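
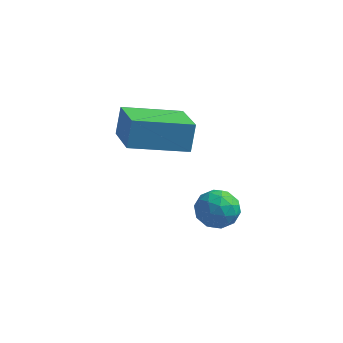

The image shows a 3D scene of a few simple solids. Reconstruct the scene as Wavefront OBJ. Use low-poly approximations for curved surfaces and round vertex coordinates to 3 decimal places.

v -2.96 -3.322 0.377
v -2.945 -2.933 1.309
v -3.832 -2.003 -0.159
v -3.817 -1.614 0.773
v -1.323 -2.406 -0.033
v -1.308 -2.017 0.899
v -2.195 -1.087 -0.569
v -2.18 -0.698 0.363
v -0.487 -1.101 -2.935
v -0.042 -1.655 -2.707
v -1.338 -1.905 -3.233
v -0.893 -2.459 -3.005
v -1.186 -1.988 -2.507
v -0.661 -1.49 -2.322
v -0.719 -2.07 -3.618
v -0.194 -1.572 -3.433
v -0.186 -2.254 -3.129
v -0.474 -2.203 -2.442
v -0.906 -1.357 -3.498
v -1.194 -1.306 -2.811
v -0.19 -1.307 -2.795
v -1.19 -2.253 -3.145
v -1.362 -1.975 -2.852
v -1.101 -2.301 -2.718
v -0.553 -1.21 -2.569
v -0.292 -1.536 -2.435
v -0.964 -1.732 -2.317
v -1.088 -2.024 -3.505
v -0.827 -2.35 -3.371
v -0.279 -1.259 -3.222
v -0.018 -1.585 -3.088
v -0.416 -1.828 -3.623
v -0.013 -1.985 -2.909
v -0.513 -2.458 -3.084
v -0.411 -2.229 -3.444
v -0.102 -1.937 -3.336
v -0.183 -1.956 -2.505
v -0.683 -2.428 -2.681
v -0.855 -2.151 -2.387
v -0.546 -1.859 -2.279
v -0.267 -2.308 -2.753
v -0.697 -1.132 -3.259
v -1.197 -1.604 -3.435
v -0.834 -1.701 -3.661
v -0.525 -1.409 -3.553
v -0.867 -1.102 -2.856
v -1.367 -1.575 -3.031
v -1.278 -1.623 -2.604
v -0.969 -1.331 -2.496
v -1.113 -1.252 -3.187
f 2 4 1
f 5 2 1
f 1 4 3
f 3 5 1
f 2 8 4
f 6 2 5
f 6 8 2
f 4 8 3
f 7 5 3
f 3 8 7
f 7 6 5
f 8 6 7
f 9 46 25
f 46 20 49
f 25 49 14
f 46 49 25
f 9 25 21
f 25 14 26
f 21 26 10
f 25 26 21
f 9 21 30
f 21 10 31
f 30 31 16
f 21 31 30
f 9 30 42
f 30 16 45
f 42 45 19
f 30 45 42
f 9 42 46
f 42 19 50
f 46 50 20
f 42 50 46
f 10 26 37
f 26 14 40
f 37 40 18
f 26 40 37
f 14 49 27
f 49 20 48
f 27 48 13
f 49 48 27
f 20 50 47
f 50 19 43
f 47 43 11
f 50 43 47
f 19 45 44
f 45 16 32
f 44 32 15
f 45 32 44
f 16 31 36
f 31 10 33
f 36 33 17
f 31 33 36
f 12 38 24
f 38 18 39
f 24 39 13
f 38 39 24
f 12 24 22
f 24 13 23
f 22 23 11
f 24 23 22
f 12 22 29
f 22 11 28
f 29 28 15
f 22 28 29
f 12 29 34
f 29 15 35
f 34 35 17
f 29 35 34
f 12 34 38
f 34 17 41
f 38 41 18
f 34 41 38
f 13 39 27
f 39 18 40
f 27 40 14
f 39 40 27
f 11 23 47
f 23 13 48
f 47 48 20
f 23 48 47
f 15 28 44
f 28 11 43
f 44 43 19
f 28 43 44
f 17 35 36
f 35 15 32
f 36 32 16
f 35 32 36
f 18 41 37
f 41 17 33
f 37 33 10
f 41 33 37



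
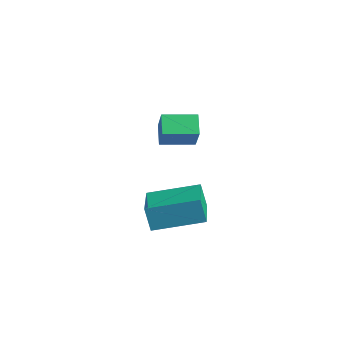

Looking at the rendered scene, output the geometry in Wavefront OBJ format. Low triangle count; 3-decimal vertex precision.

v 2.087 1.887 -3.658
v 1.822 1.791 -2.657
v 0.505 2.964 -3.975
v 0.239 2.868 -2.974
v 3.121 3.532 -3.226
v 2.855 3.436 -2.225
v 1.538 4.609 -3.543
v 1.273 4.513 -2.542
v 1.819 2.409 0.387
v 1.21 2.758 0.966
v 2.403 3.535 0.323
v 1.795 3.884 0.902
v 2.525 2.096 1.318
v 1.917 2.445 1.897
v 3.11 3.222 1.254
v 2.501 3.571 1.833
f 2 4 1
f 5 2 1
f 1 4 3
f 3 5 1
f 2 8 4
f 6 2 5
f 6 8 2
f 4 8 3
f 7 5 3
f 3 8 7
f 7 6 5
f 8 6 7
f 10 12 9
f 13 10 9
f 9 12 11
f 11 13 9
f 10 16 12
f 14 10 13
f 14 16 10
f 12 16 11
f 15 13 11
f 11 16 15
f 15 14 13
f 16 14 15



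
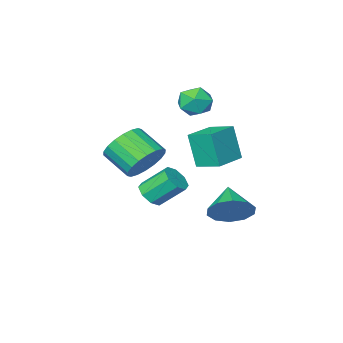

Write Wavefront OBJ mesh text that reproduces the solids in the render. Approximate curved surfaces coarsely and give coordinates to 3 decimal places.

v -0.231 -3.797 -3.258
v 0.308 -3.957 -2.717
v -0.59 -3.144 -1.582
v -1.129 -2.983 -2.122
v 0.415 -3.443 -3.001
v -0.483 -2.629 -1.865
v 0.143 -3.136 -3.435
v -0.754 -2.323 -2.3
v -0.347 -3.216 -3.765
v -1.245 -2.403 -2.63
v -0.77 -3.636 -3.798
v -1.668 -2.823 -2.663
v -0.877 -4.151 -3.515
v -1.775 -3.337 -2.379
v -0.606 -4.457 -3.08
v -1.503 -3.644 -1.945
v -0.115 -4.377 -2.75
v -1.013 -3.564 -1.615
v -1.349 0.094 0.364
v -1.244 -0.43 2.083
v -1.783 1.259 0.746
v -1.678 0.735 2.465
v 0.138 0.625 0.435
v 0.243 0.101 2.154
v -0.296 1.79 0.817
v -0.191 1.266 2.536
v -0.671 2.138 -1.86
v 0.093 2.235 -1.104
v -1.309 0.922 -1.06
v -0.422 2.621 -0.927
v -1.032 2.823 -1.107
v -1.505 2.763 -1.574
v -1.659 2.465 -2.151
v -1.436 2.042 -2.617
v -0.921 1.656 -2.793
v -0.31 1.454 -2.614
v 0.162 1.514 -2.146
v 0.316 1.812 -1.569
v 1.84 -0.666 0.57
v 2.734 -0.773 -0.044
v 3.155 -2.081 0.797
v 2.26 -1.974 1.41
v 2.886 -0.491 0.32
v 3.307 -1.798 1.16
v 2.831 -0.243 0.733
v 3.251 -1.55 1.574
v 2.579 -0.079 1.114
v 2.999 -1.386 1.955
v 2.181 -0.031 1.387
v 2.601 -1.338 2.228
v 1.715 -0.109 1.498
v 2.136 -1.417 2.339
v 1.274 -0.298 1.426
v 1.695 -1.605 2.266
v 0.945 -0.559 1.183
v 1.366 -1.867 2.024
v 0.793 -0.842 0.82
v 1.214 -2.149 1.66
v 0.849 -1.09 0.406
v 1.269 -2.397 1.247
v 1.101 -1.254 0.025
v 1.521 -2.561 0.866
v 1.499 -1.302 -0.248
v 1.919 -2.609 0.593
v 1.964 -1.223 -0.359
v 2.385 -2.531 0.482
v 2.405 -1.035 -0.286
v 2.826 -2.342 0.554
v -1.729 -1.958 2.214
v -1.081 -2.594 2.44
v -2.799 -2.826 2.84
v -2.151 -3.462 3.066
v -2.163 -2.632 3.498
v -1.501 -2.096 3.111
v -2.379 -3.324 2.169
v -1.717 -2.788 1.782
v -1.482 -3.438 2.412
v -1.349 -3.011 3.234
v -2.531 -2.409 2.046
v -2.398 -1.982 2.868
f 2 1 5
f 2 5 3
f 3 5 6
f 3 6 4
f 5 1 7
f 5 7 6
f 6 7 8
f 6 8 4
f 7 1 9
f 7 9 8
f 8 9 10
f 8 10 4
f 9 1 11
f 9 11 10
f 10 11 12
f 10 12 4
f 11 1 13
f 11 13 12
f 12 13 14
f 12 14 4
f 13 1 15
f 13 15 14
f 14 15 16
f 14 16 4
f 15 1 17
f 15 17 16
f 16 17 18
f 16 18 4
f 17 1 2
f 17 2 18
f 18 2 3
f 18 3 4
f 20 22 19
f 23 20 19
f 19 22 21
f 21 23 19
f 20 26 22
f 24 20 23
f 24 26 20
f 22 26 21
f 25 23 21
f 21 26 25
f 25 24 23
f 26 24 25
f 28 27 30
f 28 30 29
f 30 27 31
f 30 31 29
f 31 27 32
f 31 32 29
f 32 27 33
f 32 33 29
f 33 27 34
f 33 34 29
f 34 27 35
f 34 35 29
f 35 27 36
f 35 36 29
f 36 27 37
f 36 37 29
f 37 27 38
f 37 38 29
f 38 27 28
f 38 28 29
f 40 39 43
f 40 43 41
f 41 43 44
f 41 44 42
f 43 39 45
f 43 45 44
f 44 45 46
f 44 46 42
f 45 39 47
f 45 47 46
f 46 47 48
f 46 48 42
f 47 39 49
f 47 49 48
f 48 49 50
f 48 50 42
f 49 39 51
f 49 51 50
f 50 51 52
f 50 52 42
f 51 39 53
f 51 53 52
f 52 53 54
f 52 54 42
f 53 39 55
f 53 55 54
f 54 55 56
f 54 56 42
f 55 39 57
f 55 57 56
f 56 57 58
f 56 58 42
f 57 39 59
f 57 59 58
f 58 59 60
f 58 60 42
f 59 39 61
f 59 61 60
f 60 61 62
f 60 62 42
f 61 39 63
f 61 63 62
f 62 63 64
f 62 64 42
f 63 39 65
f 63 65 64
f 64 65 66
f 64 66 42
f 65 39 67
f 65 67 66
f 66 67 68
f 66 68 42
f 67 39 40
f 67 40 68
f 68 40 41
f 68 41 42
f 69 80 74
f 69 74 70
f 69 70 76
f 69 76 79
f 69 79 80
f 70 74 78
f 74 80 73
f 80 79 71
f 79 76 75
f 76 70 77
f 72 78 73
f 72 73 71
f 72 71 75
f 72 75 77
f 72 77 78
f 73 78 74
f 71 73 80
f 75 71 79
f 77 75 76
f 78 77 70



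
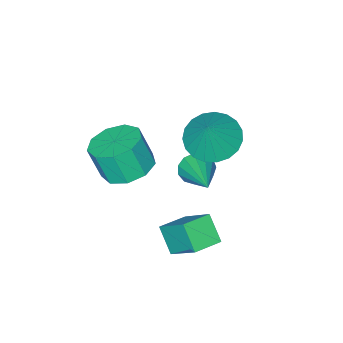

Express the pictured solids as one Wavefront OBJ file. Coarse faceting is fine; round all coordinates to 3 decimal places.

v 1.715 -0.893 0.879
v 2.579 -1.396 0.558
v 2.809 -1.87 1.919
v 1.945 -1.367 2.241
v 2.745 -0.727 0.763
v 2.975 -1.202 2.124
v 2.429 -0.137 1.022
v 2.66 -0.611 2.383
v 1.779 0.1 1.214
v 2.01 -0.374 2.576
v 1.099 -0.127 1.25
v 1.329 -0.602 2.612
v 0.707 -0.713 1.112
v 0.937 -1.188 2.474
v 0.786 -1.383 0.865
v 1.017 -1.857 2.227
v 1.3 -1.823 0.625
v 1.531 -2.298 1.986
v 2.008 -1.828 0.504
v 2.238 -2.303 1.865
v -0.316 1.317 2.941
v 0.646 1.336 2.452
v 0.376 1.703 4.319
v 0.508 1.76 2.402
v 0.228 2.108 2.446
v -0.147 2.32 2.576
v -0.551 2.358 2.768
v -0.914 2.216 2.99
v -1.174 1.919 3.204
v -1.286 1.517 3.372
v -1.23 1.082 3.466
v -1.016 0.687 3.469
v -0.682 0.401 3.38
v -0.284 0.274 3.216
v 0.109 0.327 3.004
v 0.428 0.551 2.781
v 0.618 0.908 2.586
v -0.517 0.314 0.088
v 0.023 0.225 -0.379
v 0.457 1.906 0.912
v -0.241 0.478 -0.556
v -0.592 0.679 -0.528
v -0.92 0.764 -0.304
v -1.12 0.706 0.044
v -1.128 0.524 0.406
v -0.943 0.275 0.668
v -0.623 0.039 0.745
v -0.269 -0.11 0.614
v 0.006 -0.124 0.316
v 0.115 0.001 -0.054
v 1.464 2.407 -1.357
v 1.264 1.593 -0.513
v 1.472 3.644 -0.162
v 1.272 2.83 0.683
v 2.588 2.27 -1.223
v 2.388 1.456 -0.378
v 2.596 3.507 -0.027
v 2.396 2.693 0.817
f 2 1 5
f 2 5 3
f 3 5 6
f 3 6 4
f 5 1 7
f 5 7 6
f 6 7 8
f 6 8 4
f 7 1 9
f 7 9 8
f 8 9 10
f 8 10 4
f 9 1 11
f 9 11 10
f 10 11 12
f 10 12 4
f 11 1 13
f 11 13 12
f 12 13 14
f 12 14 4
f 13 1 15
f 13 15 14
f 14 15 16
f 14 16 4
f 15 1 17
f 15 17 16
f 16 17 18
f 16 18 4
f 17 1 19
f 17 19 18
f 18 19 20
f 18 20 4
f 19 1 2
f 19 2 20
f 20 2 3
f 20 3 4
f 22 21 24
f 22 24 23
f 24 21 25
f 24 25 23
f 25 21 26
f 25 26 23
f 26 21 27
f 26 27 23
f 27 21 28
f 27 28 23
f 28 21 29
f 28 29 23
f 29 21 30
f 29 30 23
f 30 21 31
f 30 31 23
f 31 21 32
f 31 32 23
f 32 21 33
f 32 33 23
f 33 21 34
f 33 34 23
f 34 21 35
f 34 35 23
f 35 21 36
f 35 36 23
f 36 21 37
f 36 37 23
f 37 21 22
f 37 22 23
f 39 38 41
f 39 41 40
f 41 38 42
f 41 42 40
f 42 38 43
f 42 43 40
f 43 38 44
f 43 44 40
f 44 38 45
f 44 45 40
f 45 38 46
f 45 46 40
f 46 38 47
f 46 47 40
f 47 38 48
f 47 48 40
f 48 38 49
f 48 49 40
f 49 38 50
f 49 50 40
f 50 38 39
f 50 39 40
f 52 54 51
f 55 52 51
f 51 54 53
f 53 55 51
f 52 58 54
f 56 52 55
f 56 58 52
f 54 58 53
f 57 55 53
f 53 58 57
f 57 56 55
f 58 56 57



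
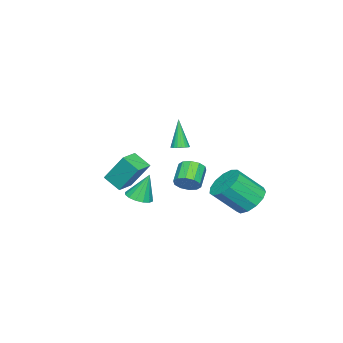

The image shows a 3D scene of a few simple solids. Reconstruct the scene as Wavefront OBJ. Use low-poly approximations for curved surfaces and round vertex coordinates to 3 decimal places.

v 2.783 -2.403 -4.147
v 3.512 -2.596 -3.948
v 2.477 -1.937 -2.573
v 3.533 -2.208 -4.059
v 3.353 -1.872 -4.193
v 3.02 -1.679 -4.315
v 2.624 -1.68 -4.392
v 2.27 -1.875 -4.403
v 2.054 -2.211 -4.346
v 2.033 -2.598 -4.235
v 2.213 -2.934 -4.101
v 2.546 -3.127 -3.979
v 2.943 -3.126 -3.902
v 3.296 -2.932 -3.891
v 0.195 2.76 -4.381
v 1.172 3.057 -4.703
v 1.981 1.917 -3.301
v 1.005 1.62 -2.979
v 1.003 3.455 -4.283
v 1.813 2.314 -2.881
v 0.579 3.632 -3.893
v 1.388 2.492 -2.491
v 0.032 3.532 -3.659
v 0.842 2.392 -2.257
v -0.462 3.188 -3.653
v 0.347 2.048 -2.251
v -0.748 2.707 -3.879
v 0.061 1.567 -2.477
v -0.734 2.244 -4.264
v 0.075 1.103 -2.862
v -0.426 1.944 -4.686
v 0.384 0.804 -3.284
v 0.081 1.903 -5.012
v 0.89 0.763 -3.61
v 0.623 2.135 -5.137
v 1.432 0.995 -3.735
v 1.03 2.565 -5.022
v 1.839 1.425 -3.62
v 1.922 -0.452 -0.497
v 2.312 -0.188 -0.329
v 1.418 -0.808 1.237
v 2.164 -0.042 -0.342
v 1.974 0.032 -0.382
v 1.775 0.023 -0.442
v 1.601 -0.068 -0.511
v 1.483 -0.226 -0.578
v 1.441 -0.422 -0.63
v 1.482 -0.624 -0.66
v 1.599 -0.796 -0.661
v 1.772 -0.908 -0.634
v 1.97 -0.942 -0.583
v 2.161 -0.89 -0.518
v 2.31 -0.763 -0.448
v 2.392 -0.582 -0.387
v 2.393 -0.379 -0.345
v 4.253 1.116 -1.84
v 4.663 0.783 -1.351
v 3.618 0.551 -0.631
v 3.207 0.884 -1.12
v 4.642 1.214 -1.242
v 3.597 0.982 -0.523
v 4.473 1.607 -1.362
v 3.428 1.375 -0.642
v 4.219 1.813 -1.664
v 3.174 1.581 -0.944
v 3.978 1.753 -2.033
v 2.933 1.521 -1.313
v 3.842 1.449 -2.329
v 2.797 1.217 -1.609
v 3.863 1.018 -2.437
v 2.818 0.786 -1.718
v 4.032 0.625 -2.318
v 2.987 0.393 -1.598
v 4.286 0.419 -2.016
v 3.241 0.187 -1.296
v 4.527 0.479 -1.647
v 3.482 0.247 -0.927
v 0.869 -3.899 -4.43
v 0.731 -4.892 -3.771
v 0.807 -2.777 -2.751
v 0.67 -3.771 -2.092
v 2.01 -3.989 -4.328
v 1.873 -4.983 -3.669
v 1.949 -2.868 -2.649
v 1.811 -3.861 -1.99
f 2 1 4
f 2 4 3
f 4 1 5
f 4 5 3
f 5 1 6
f 5 6 3
f 6 1 7
f 6 7 3
f 7 1 8
f 7 8 3
f 8 1 9
f 8 9 3
f 9 1 10
f 9 10 3
f 10 1 11
f 10 11 3
f 11 1 12
f 11 12 3
f 12 1 13
f 12 13 3
f 13 1 14
f 13 14 3
f 14 1 2
f 14 2 3
f 16 15 19
f 16 19 17
f 17 19 20
f 17 20 18
f 19 15 21
f 19 21 20
f 20 21 22
f 20 22 18
f 21 15 23
f 21 23 22
f 22 23 24
f 22 24 18
f 23 15 25
f 23 25 24
f 24 25 26
f 24 26 18
f 25 15 27
f 25 27 26
f 26 27 28
f 26 28 18
f 27 15 29
f 27 29 28
f 28 29 30
f 28 30 18
f 29 15 31
f 29 31 30
f 30 31 32
f 30 32 18
f 31 15 33
f 31 33 32
f 32 33 34
f 32 34 18
f 33 15 35
f 33 35 34
f 34 35 36
f 34 36 18
f 35 15 37
f 35 37 36
f 36 37 38
f 36 38 18
f 37 15 16
f 37 16 38
f 38 16 17
f 38 17 18
f 40 39 42
f 40 42 41
f 42 39 43
f 42 43 41
f 43 39 44
f 43 44 41
f 44 39 45
f 44 45 41
f 45 39 46
f 45 46 41
f 46 39 47
f 46 47 41
f 47 39 48
f 47 48 41
f 48 39 49
f 48 49 41
f 49 39 50
f 49 50 41
f 50 39 51
f 50 51 41
f 51 39 52
f 51 52 41
f 52 39 53
f 52 53 41
f 53 39 54
f 53 54 41
f 54 39 55
f 54 55 41
f 55 39 40
f 55 40 41
f 57 56 60
f 57 60 58
f 58 60 61
f 58 61 59
f 60 56 62
f 60 62 61
f 61 62 63
f 61 63 59
f 62 56 64
f 62 64 63
f 63 64 65
f 63 65 59
f 64 56 66
f 64 66 65
f 65 66 67
f 65 67 59
f 66 56 68
f 66 68 67
f 67 68 69
f 67 69 59
f 68 56 70
f 68 70 69
f 69 70 71
f 69 71 59
f 70 56 72
f 70 72 71
f 71 72 73
f 71 73 59
f 72 56 74
f 72 74 73
f 73 74 75
f 73 75 59
f 74 56 76
f 74 76 75
f 75 76 77
f 75 77 59
f 76 56 57
f 76 57 77
f 77 57 58
f 77 58 59
f 79 81 78
f 82 79 78
f 78 81 80
f 80 82 78
f 79 85 81
f 83 79 82
f 83 85 79
f 81 85 80
f 84 82 80
f 80 85 84
f 84 83 82
f 85 83 84



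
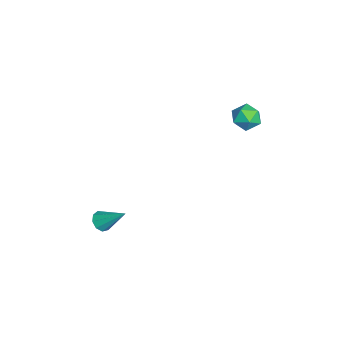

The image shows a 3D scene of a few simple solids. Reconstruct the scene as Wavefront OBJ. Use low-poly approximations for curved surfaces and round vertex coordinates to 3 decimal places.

v -0.443 -4.328 -3.978
v 0.133 -4.584 -3.99
v 0.123 -3.112 -2.822
v 0.1 -4.28 -4.294
v -0.186 -3.998 -4.45
v -0.593 -3.871 -4.385
v -0.929 -3.957 -4.13
v -1.038 -4.217 -3.804
v -0.868 -4.528 -3.559
v -0.499 -4.746 -3.51
v -0.104 -4.768 -3.681
v -2.087 3.375 3.321
v -1.429 2.958 2.976
v -2.951 2.702 2.484
v -2.293 2.285 2.139
v -2.526 2.124 2.943
v -1.992 2.54 3.46
v -2.388 3.12 2
v -1.854 3.536 2.517
v -1.615 2.8 2.16
v -1.7 2.185 2.743
v -2.68 3.475 2.717
v -2.765 2.86 3.3
f 2 1 4
f 2 4 3
f 4 1 5
f 4 5 3
f 5 1 6
f 5 6 3
f 6 1 7
f 6 7 3
f 7 1 8
f 7 8 3
f 8 1 9
f 8 9 3
f 9 1 10
f 9 10 3
f 10 1 11
f 10 11 3
f 11 1 2
f 11 2 3
f 12 23 17
f 12 17 13
f 12 13 19
f 12 19 22
f 12 22 23
f 13 17 21
f 17 23 16
f 23 22 14
f 22 19 18
f 19 13 20
f 15 21 16
f 15 16 14
f 15 14 18
f 15 18 20
f 15 20 21
f 16 21 17
f 14 16 23
f 18 14 22
f 20 18 19
f 21 20 13



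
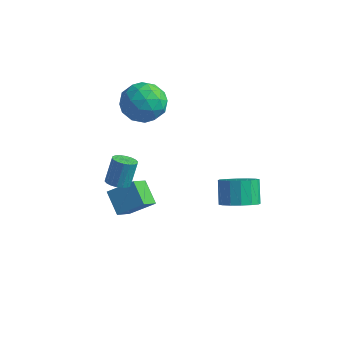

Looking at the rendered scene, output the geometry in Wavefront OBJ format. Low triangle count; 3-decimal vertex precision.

v -0.874 -1.216 -4.407
v -0.832 -2.257 -3.647
v -1.856 -0.661 -3.595
v -1.814 -1.702 -2.834
v 0.194 -0.558 -3.566
v 0.236 -1.599 -2.805
v -0.788 -0.003 -2.753
v -0.746 -1.044 -1.993
v 3.943 0.854 -2.748
v 4.405 0.259 -2.136
v 3.899 0.951 -1.081
v 3.437 1.546 -1.692
v 4.729 0.632 -2.225
v 4.223 1.324 -1.169
v 4.843 1.064 -2.454
v 4.337 1.756 -1.398
v 4.716 1.44 -2.761
v 4.21 2.132 -1.706
v 4.382 1.659 -3.065
v 3.876 2.351 -2.01
v 3.93 1.662 -3.284
v 3.424 2.354 -2.228
v 3.481 1.449 -3.359
v 2.975 2.141 -2.304
v 3.157 1.076 -3.271
v 2.651 1.768 -2.215
v 3.043 0.644 -3.042
v 2.537 1.336 -1.986
v 3.17 0.268 -2.734
v 2.664 0.96 -1.679
v 3.504 0.049 -2.43
v 2.998 0.741 -1.375
v 3.956 0.046 -2.212
v 3.45 0.738 -1.156
v -0.699 -2.343 -1.106
v -0.235 -1.971 -1.283
v -0.218 -1.386 -0.011
v -0.681 -1.757 0.166
v -0.46 -1.824 -1.348
v -0.443 -1.239 -0.076
v -0.732 -1.78 -1.364
v -0.714 -1.195 -0.093
v -0.997 -1.847 -1.33
v -0.98 -1.262 -0.058
v -1.203 -2.013 -1.251
v -1.186 -1.428 0.021
v -1.309 -2.243 -1.143
v -1.292 -1.658 0.129
v -1.295 -2.494 -1.028
v -1.278 -1.909 0.244
v -1.162 -2.714 -0.929
v -1.145 -2.129 0.343
v -0.937 -2.861 -0.864
v -0.92 -2.276 0.408
v -0.666 -2.905 -0.847
v -0.648 -2.32 0.424
v -0.4 -2.838 -0.882
v -0.383 -2.253 0.39
v -0.194 -2.672 -0.961
v -0.177 -2.087 0.311
v -0.088 -2.442 -1.069
v -0.071 -1.857 0.203
v -0.102 -2.191 -1.184
v -0.085 -1.606 0.088
v -0.819 1.332 1.416
v -0.253 0.734 2.301
v -2.547 0.826 2.179
v -1.981 0.228 3.064
v -1.93 1.435 3.022
v -0.862 1.748 2.55
v -1.938 -0.188 1.93
v -0.87 0.125 1.458
v -0.944 -0.206 2.618
v -0.939 0.797 3.294
v -1.861 0.763 1.186
v -1.856 1.766 1.862
v -0.384 1.078 1.791
v -2.416 0.482 2.689
v -2.386 1.192 2.664
v -2.053 0.84 3.184
v -0.742 1.674 1.938
v -0.409 1.322 2.458
v -1.396 1.734 2.882
v -2.391 0.238 2.022
v -2.058 -0.114 2.542
v -0.747 0.72 1.296
v -0.414 0.368 1.816
v -1.404 -0.174 1.598
v -0.458 0.174 2.498
v -1.474 -0.124 2.947
v -1.448 -0.368 2.28
v -0.82 -0.184 2.002
v -0.455 0.763 2.895
v -1.471 0.465 3.344
v -1.441 1.175 3.319
v -0.813 1.359 3.042
v -0.861 0.211 3.082
v -1.329 1.095 1.136
v -2.345 0.797 1.585
v -1.987 0.201 1.438
v -1.359 0.385 1.161
v -1.326 1.684 1.533
v -2.342 1.386 1.982
v -1.98 1.744 2.478
v -1.352 1.928 2.2
v -1.939 1.349 1.398
f 2 4 1
f 5 2 1
f 1 4 3
f 3 5 1
f 2 8 4
f 6 2 5
f 6 8 2
f 4 8 3
f 7 5 3
f 3 8 7
f 7 6 5
f 8 6 7
f 10 9 13
f 10 13 11
f 11 13 14
f 11 14 12
f 13 9 15
f 13 15 14
f 14 15 16
f 14 16 12
f 15 9 17
f 15 17 16
f 16 17 18
f 16 18 12
f 17 9 19
f 17 19 18
f 18 19 20
f 18 20 12
f 19 9 21
f 19 21 20
f 20 21 22
f 20 22 12
f 21 9 23
f 21 23 22
f 22 23 24
f 22 24 12
f 23 9 25
f 23 25 24
f 24 25 26
f 24 26 12
f 25 9 27
f 25 27 26
f 26 27 28
f 26 28 12
f 27 9 29
f 27 29 28
f 28 29 30
f 28 30 12
f 29 9 31
f 29 31 30
f 30 31 32
f 30 32 12
f 31 9 33
f 31 33 32
f 32 33 34
f 32 34 12
f 33 9 10
f 33 10 34
f 34 10 11
f 34 11 12
f 36 35 39
f 36 39 37
f 37 39 40
f 37 40 38
f 39 35 41
f 39 41 40
f 40 41 42
f 40 42 38
f 41 35 43
f 41 43 42
f 42 43 44
f 42 44 38
f 43 35 45
f 43 45 44
f 44 45 46
f 44 46 38
f 45 35 47
f 45 47 46
f 46 47 48
f 46 48 38
f 47 35 49
f 47 49 48
f 48 49 50
f 48 50 38
f 49 35 51
f 49 51 50
f 50 51 52
f 50 52 38
f 51 35 53
f 51 53 52
f 52 53 54
f 52 54 38
f 53 35 55
f 53 55 54
f 54 55 56
f 54 56 38
f 55 35 57
f 55 57 56
f 56 57 58
f 56 58 38
f 57 35 59
f 57 59 58
f 58 59 60
f 58 60 38
f 59 35 61
f 59 61 60
f 60 61 62
f 60 62 38
f 61 35 63
f 61 63 62
f 62 63 64
f 62 64 38
f 63 35 36
f 63 36 64
f 64 36 37
f 64 37 38
f 65 102 81
f 102 76 105
f 81 105 70
f 102 105 81
f 65 81 77
f 81 70 82
f 77 82 66
f 81 82 77
f 65 77 86
f 77 66 87
f 86 87 72
f 77 87 86
f 65 86 98
f 86 72 101
f 98 101 75
f 86 101 98
f 65 98 102
f 98 75 106
f 102 106 76
f 98 106 102
f 66 82 93
f 82 70 96
f 93 96 74
f 82 96 93
f 70 105 83
f 105 76 104
f 83 104 69
f 105 104 83
f 76 106 103
f 106 75 99
f 103 99 67
f 106 99 103
f 75 101 100
f 101 72 88
f 100 88 71
f 101 88 100
f 72 87 92
f 87 66 89
f 92 89 73
f 87 89 92
f 68 94 80
f 94 74 95
f 80 95 69
f 94 95 80
f 68 80 78
f 80 69 79
f 78 79 67
f 80 79 78
f 68 78 85
f 78 67 84
f 85 84 71
f 78 84 85
f 68 85 90
f 85 71 91
f 90 91 73
f 85 91 90
f 68 90 94
f 90 73 97
f 94 97 74
f 90 97 94
f 69 95 83
f 95 74 96
f 83 96 70
f 95 96 83
f 67 79 103
f 79 69 104
f 103 104 76
f 79 104 103
f 71 84 100
f 84 67 99
f 100 99 75
f 84 99 100
f 73 91 92
f 91 71 88
f 92 88 72
f 91 88 92
f 74 97 93
f 97 73 89
f 93 89 66
f 97 89 93



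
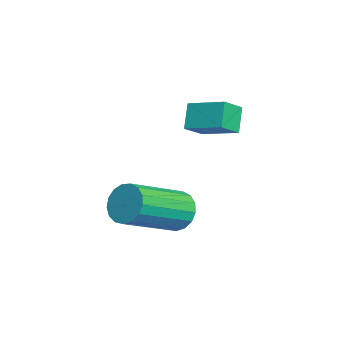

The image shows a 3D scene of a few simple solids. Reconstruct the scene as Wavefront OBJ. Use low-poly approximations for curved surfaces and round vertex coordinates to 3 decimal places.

v -0.805 2.769 -2.083
v -0.229 2.971 -2.5
v 0.961 1.454 -1.595
v 0.385 1.251 -1.177
v -0.196 3.17 -2.209
v 0.993 1.653 -1.304
v -0.303 3.277 -1.889
v 0.886 1.76 -0.984
v -0.525 3.268 -1.613
v 0.664 1.75 -0.708
v -0.811 3.144 -1.445
v 0.378 1.627 -0.54
v -1.096 2.934 -1.423
v 0.094 1.417 -0.518
v -1.314 2.687 -1.552
v -0.124 1.169 -0.646
v -1.415 2.458 -1.802
v -0.225 0.94 -0.897
v -1.376 2.3 -2.117
v -0.187 0.783 -1.212
v -1.207 2.25 -2.424
v -0.017 0.732 -1.519
v -0.945 2.318 -2.653
v 0.244 0.801 -1.748
v -0.652 2.49 -2.751
v 0.538 0.973 -1.846
v -0.393 2.726 -2.696
v 0.797 1.208 -1.791
v -3.908 3.669 0.773
v -3.352 3.119 1.238
v -3.154 4.74 1.139
v -2.598 4.19 1.604
v -3.342 3.55 -0.044
v -2.786 3 0.421
v -2.588 4.621 0.322
v -2.032 4.071 0.787
f 2 1 5
f 2 5 3
f 3 5 6
f 3 6 4
f 5 1 7
f 5 7 6
f 6 7 8
f 6 8 4
f 7 1 9
f 7 9 8
f 8 9 10
f 8 10 4
f 9 1 11
f 9 11 10
f 10 11 12
f 10 12 4
f 11 1 13
f 11 13 12
f 12 13 14
f 12 14 4
f 13 1 15
f 13 15 14
f 14 15 16
f 14 16 4
f 15 1 17
f 15 17 16
f 16 17 18
f 16 18 4
f 17 1 19
f 17 19 18
f 18 19 20
f 18 20 4
f 19 1 21
f 19 21 20
f 20 21 22
f 20 22 4
f 21 1 23
f 21 23 22
f 22 23 24
f 22 24 4
f 23 1 25
f 23 25 24
f 24 25 26
f 24 26 4
f 25 1 27
f 25 27 26
f 26 27 28
f 26 28 4
f 27 1 2
f 27 2 28
f 28 2 3
f 28 3 4
f 30 32 29
f 33 30 29
f 29 32 31
f 31 33 29
f 30 36 32
f 34 30 33
f 34 36 30
f 32 36 31
f 35 33 31
f 31 36 35
f 35 34 33
f 36 34 35



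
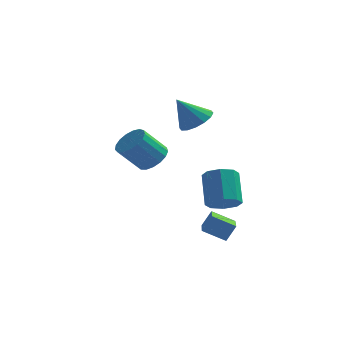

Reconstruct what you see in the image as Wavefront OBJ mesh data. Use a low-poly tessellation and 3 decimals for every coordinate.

v 1.778 -2.256 -4.059
v 0.648 -2.311 -3.482
v 1.419 -0.284 -4.576
v 0.289 -0.339 -3.999
v 2.191 -1.961 -3.221
v 1.061 -2.016 -2.644
v 1.832 0.011 -3.738
v 0.702 -0.044 -3.161
v -2.638 2.497 -0.854
v -1.875 2.399 -0.314
v -2.879 1.785 0.994
v -3.642 1.883 0.454
v -2.015 2.817 -0.226
v -3.02 2.203 1.082
v -2.299 3.162 -0.282
v -3.304 2.548 1.026
v -2.66 3.354 -0.469
v -3.665 2.74 0.839
v -3.016 3.35 -0.744
v -4.021 2.737 0.564
v -3.285 3.151 -1.045
v -4.29 2.537 0.264
v -3.406 2.802 -1.301
v -4.411 2.188 0.007
v -3.351 2.383 -1.456
v -4.356 1.769 -0.147
v -3.132 1.99 -1.472
v -4.137 1.376 -0.164
v -2.8 1.713 -1.347
v -3.805 1.099 -0.039
v -2.431 1.616 -1.109
v -3.436 1.002 0.199
v -2.109 1.72 -0.812
v -3.114 1.107 0.496
v -1.908 2.003 -0.526
v -2.913 1.389 0.783
v 1.15 0.774 -2.97
v 1.692 1.383 -3.351
v 1.312 2.635 -1.891
v 0.77 2.026 -1.51
v 1.041 1.438 -3.568
v 0.661 2.69 -2.108
v 0.453 1.104 -3.434
v 0.073 2.356 -1.975
v 0.274 0.577 -3.029
v -0.106 1.829 -1.569
v 0.608 0.165 -2.589
v 0.228 1.417 -1.129
v 1.259 0.11 -2.372
v 0.879 1.362 -0.912
v 1.847 0.444 -2.505
v 1.467 1.696 -1.046
v 2.026 0.971 -2.911
v 1.646 2.223 -1.451
v -0.414 2.038 1.964
v 0.119 1.245 2.13
v -1.326 1.722 3.376
v 0.359 1.616 2.368
v 0.393 2.1 2.498
v 0.21 2.567 2.485
v -0.14 2.893 2.332
v -0.564 2.99 2.081
v -0.948 2.832 1.798
v -1.188 2.461 1.56
v -1.222 1.977 1.429
v -1.039 1.51 1.443
v -0.688 1.184 1.596
v -0.265 1.087 1.847
f 2 4 1
f 5 2 1
f 1 4 3
f 3 5 1
f 2 8 4
f 6 2 5
f 6 8 2
f 4 8 3
f 7 5 3
f 3 8 7
f 7 6 5
f 8 6 7
f 10 9 13
f 10 13 11
f 11 13 14
f 11 14 12
f 13 9 15
f 13 15 14
f 14 15 16
f 14 16 12
f 15 9 17
f 15 17 16
f 16 17 18
f 16 18 12
f 17 9 19
f 17 19 18
f 18 19 20
f 18 20 12
f 19 9 21
f 19 21 20
f 20 21 22
f 20 22 12
f 21 9 23
f 21 23 22
f 22 23 24
f 22 24 12
f 23 9 25
f 23 25 24
f 24 25 26
f 24 26 12
f 25 9 27
f 25 27 26
f 26 27 28
f 26 28 12
f 27 9 29
f 27 29 28
f 28 29 30
f 28 30 12
f 29 9 31
f 29 31 30
f 30 31 32
f 30 32 12
f 31 9 33
f 31 33 32
f 32 33 34
f 32 34 12
f 33 9 35
f 33 35 34
f 34 35 36
f 34 36 12
f 35 9 10
f 35 10 36
f 36 10 11
f 36 11 12
f 38 37 41
f 38 41 39
f 39 41 42
f 39 42 40
f 41 37 43
f 41 43 42
f 42 43 44
f 42 44 40
f 43 37 45
f 43 45 44
f 44 45 46
f 44 46 40
f 45 37 47
f 45 47 46
f 46 47 48
f 46 48 40
f 47 37 49
f 47 49 48
f 48 49 50
f 48 50 40
f 49 37 51
f 49 51 50
f 50 51 52
f 50 52 40
f 51 37 53
f 51 53 52
f 52 53 54
f 52 54 40
f 53 37 38
f 53 38 54
f 54 38 39
f 54 39 40
f 56 55 58
f 56 58 57
f 58 55 59
f 58 59 57
f 59 55 60
f 59 60 57
f 60 55 61
f 60 61 57
f 61 55 62
f 61 62 57
f 62 55 63
f 62 63 57
f 63 55 64
f 63 64 57
f 64 55 65
f 64 65 57
f 65 55 66
f 65 66 57
f 66 55 67
f 66 67 57
f 67 55 68
f 67 68 57
f 68 55 56
f 68 56 57



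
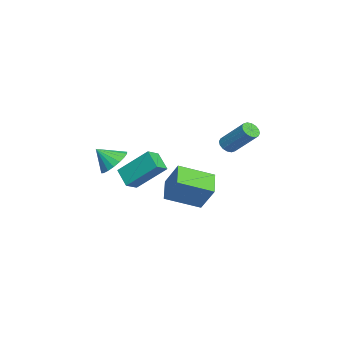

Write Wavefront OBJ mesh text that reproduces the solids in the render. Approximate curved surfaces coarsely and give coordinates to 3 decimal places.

v -4.046 3.198 -0.049
v -3.675 2.816 0.092
v -2.984 4.021 1.531
v -3.354 4.402 1.389
v -3.545 2.976 -0.104
v -2.854 4.181 1.335
v -3.549 3.195 -0.286
v -2.858 4.4 1.153
v -3.686 3.415 -0.404
v -2.995 4.62 1.035
v -3.919 3.577 -0.427
v -3.228 4.781 1.011
v -4.187 3.637 -0.349
v -3.495 4.841 1.09
v -4.416 3.579 -0.191
v -3.725 4.784 1.248
v -4.546 3.419 0.005
v -3.855 4.624 1.444
v -4.542 3.2 0.187
v -3.851 4.405 1.626
v -4.405 2.98 0.305
v -3.714 4.185 1.744
v -4.172 2.819 0.329
v -3.481 4.023 1.767
v -3.905 2.759 0.25
v -3.213 3.963 1.689
v -0.017 2.137 -2.588
v 0.367 0.334 -1.839
v -1.346 2.072 -2.065
v -0.962 0.269 -1.316
v 0.502 2.831 -1.184
v 0.886 1.028 -0.435
v -0.827 2.766 -0.661
v -0.443 0.963 0.088
v 2.177 -1.212 0.814
v 2.319 0.263 2.201
v 2.979 -0.709 0.197
v 3.121 0.766 1.584
v 2.759 -1.646 1.216
v 2.901 -0.171 2.603
v 3.561 -1.143 0.599
v 3.703 0.332 1.986
v -0.474 -2.195 0.158
v 0.223 -2.633 -0.252
v -0.526 -3.105 1.042
v 0.414 -2.386 0.013
v 0.429 -2.102 0.306
v 0.265 -1.835 0.571
v -0.046 -1.64 0.753
v -0.441 -1.555 0.818
v -0.843 -1.597 0.752
v -1.172 -1.757 0.568
v -1.362 -2.004 0.303
v -1.377 -2.289 0.009
v -1.213 -2.555 -0.255
v -0.903 -2.75 -0.438
v -0.508 -2.835 -0.502
v -0.106 -2.793 -0.436
f 2 1 5
f 2 5 3
f 3 5 6
f 3 6 4
f 5 1 7
f 5 7 6
f 6 7 8
f 6 8 4
f 7 1 9
f 7 9 8
f 8 9 10
f 8 10 4
f 9 1 11
f 9 11 10
f 10 11 12
f 10 12 4
f 11 1 13
f 11 13 12
f 12 13 14
f 12 14 4
f 13 1 15
f 13 15 14
f 14 15 16
f 14 16 4
f 15 1 17
f 15 17 16
f 16 17 18
f 16 18 4
f 17 1 19
f 17 19 18
f 18 19 20
f 18 20 4
f 19 1 21
f 19 21 20
f 20 21 22
f 20 22 4
f 21 1 23
f 21 23 22
f 22 23 24
f 22 24 4
f 23 1 25
f 23 25 24
f 24 25 26
f 24 26 4
f 25 1 2
f 25 2 26
f 26 2 3
f 26 3 4
f 28 30 27
f 31 28 27
f 27 30 29
f 29 31 27
f 28 34 30
f 32 28 31
f 32 34 28
f 30 34 29
f 33 31 29
f 29 34 33
f 33 32 31
f 34 32 33
f 36 38 35
f 39 36 35
f 35 38 37
f 37 39 35
f 36 42 38
f 40 36 39
f 40 42 36
f 38 42 37
f 41 39 37
f 37 42 41
f 41 40 39
f 42 40 41
f 44 43 46
f 44 46 45
f 46 43 47
f 46 47 45
f 47 43 48
f 47 48 45
f 48 43 49
f 48 49 45
f 49 43 50
f 49 50 45
f 50 43 51
f 50 51 45
f 51 43 52
f 51 52 45
f 52 43 53
f 52 53 45
f 53 43 54
f 53 54 45
f 54 43 55
f 54 55 45
f 55 43 56
f 55 56 45
f 56 43 57
f 56 57 45
f 57 43 58
f 57 58 45
f 58 43 44
f 58 44 45



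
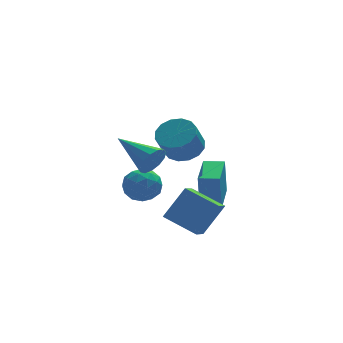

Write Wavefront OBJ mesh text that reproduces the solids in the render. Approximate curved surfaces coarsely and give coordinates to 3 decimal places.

v -0.287 -1.335 2.982
v 0.615 -1.532 3.313
v 0.048 -2.083 4.528
v -0.853 -1.885 4.198
v 0.514 -1.064 3.478
v -0.053 -1.614 4.694
v 0.199 -0.667 3.511
v -0.368 -1.218 4.726
v -0.246 -0.45 3.402
v -0.813 -1.001 4.617
v -0.702 -0.47 3.18
v -1.269 -1.02 4.396
v -1.047 -0.721 2.906
v -1.614 -1.272 4.121
v -1.188 -1.137 2.652
v -1.755 -1.688 3.867
v -1.087 -1.606 2.486
v -1.654 -2.156 3.702
v -0.772 -2.002 2.454
v -1.339 -2.553 3.669
v -0.327 -2.219 2.563
v -0.894 -2.77 3.778
v 0.129 -2.2 2.784
v -0.438 -2.75 4
v 0.474 -1.948 3.059
v -0.093 -2.499 4.274
v 0.13 -2.901 -1.912
v -0.495 -3.845 -1.294
v -1.05 -1.685 -1.246
v -1.675 -2.629 -0.628
v 1.235 -2.651 -0.412
v 0.61 -3.595 0.206
v 0.055 -1.435 0.254
v -0.57 -2.379 0.872
v 0.961 0.201 -2.046
v 0.853 0.204 -0.069
v 1.833 2.088 -2.002
v 1.726 2.092 -0.025
v 1.894 -0.232 -1.995
v 1.787 -0.228 -0.018
v 2.767 1.656 -1.951
v 2.659 1.659 0.026
v -2.446 -3.753 3.609
v -1.949 -3.7 4.246
v -3.534 -1.987 4.311
v -1.759 -3.452 3.914
v -1.788 -3.299 3.485
v -2.025 -3.29 3.095
v -2.397 -3.429 2.869
v -2.784 -3.67 2.877
v -3.064 -3.938 3.118
v -3.148 -4.148 3.515
v -3.009 -4.232 3.942
v -2.692 -4.164 4.263
v -2.297 -3.966 4.376
v -1.622 2.739 -0.551
v -1.147 3.416 -1.166
v -1.213 1.504 -1.594
v -0.738 2.181 -2.209
v -0.343 1.96 -1.283
v -0.596 2.723 -0.639
v -1.764 2.197 -2.121
v -2.017 2.96 -1.477
v -1.235 3.081 -2.136
v -0.356 2.935 -1.618
v -2.004 1.985 -1.142
v -1.125 1.839 -0.624
v -1.421 3.186 -0.767
v -0.939 1.734 -1.993
v -0.707 1.604 -1.449
v -0.428 2.002 -1.81
v -1.097 2.778 -0.457
v -0.817 3.176 -0.818
v -0.344 2.321 -0.887
v -1.543 1.744 -1.942
v -1.263 2.142 -2.303
v -1.932 2.918 -0.95
v -1.653 3.316 -1.311
v -2.016 2.599 -1.873
v -1.193 3.387 -1.698
v -0.952 2.661 -2.312
v -1.556 2.67 -2.26
v -1.705 3.119 -1.881
v -0.677 3.301 -1.394
v -0.436 2.575 -2.007
v -0.204 2.445 -1.463
v -0.352 2.894 -1.084
v -0.728 3.104 -1.964
v -1.924 2.345 -0.753
v -1.683 1.619 -1.366
v -2.008 2.026 -1.676
v -2.156 2.475 -1.297
v -1.408 2.259 -0.448
v -1.167 1.533 -1.062
v -0.655 1.801 -0.879
v -0.804 2.25 -0.5
v -1.632 1.816 -0.796
f 2 1 5
f 2 5 3
f 3 5 6
f 3 6 4
f 5 1 7
f 5 7 6
f 6 7 8
f 6 8 4
f 7 1 9
f 7 9 8
f 8 9 10
f 8 10 4
f 9 1 11
f 9 11 10
f 10 11 12
f 10 12 4
f 11 1 13
f 11 13 12
f 12 13 14
f 12 14 4
f 13 1 15
f 13 15 14
f 14 15 16
f 14 16 4
f 15 1 17
f 15 17 16
f 16 17 18
f 16 18 4
f 17 1 19
f 17 19 18
f 18 19 20
f 18 20 4
f 19 1 21
f 19 21 20
f 20 21 22
f 20 22 4
f 21 1 23
f 21 23 22
f 22 23 24
f 22 24 4
f 23 1 25
f 23 25 24
f 24 25 26
f 24 26 4
f 25 1 2
f 25 2 26
f 26 2 3
f 26 3 4
f 28 30 27
f 31 28 27
f 27 30 29
f 29 31 27
f 28 34 30
f 32 28 31
f 32 34 28
f 30 34 29
f 33 31 29
f 29 34 33
f 33 32 31
f 34 32 33
f 36 38 35
f 39 36 35
f 35 38 37
f 37 39 35
f 36 42 38
f 40 36 39
f 40 42 36
f 38 42 37
f 41 39 37
f 37 42 41
f 41 40 39
f 42 40 41
f 44 43 46
f 44 46 45
f 46 43 47
f 46 47 45
f 47 43 48
f 47 48 45
f 48 43 49
f 48 49 45
f 49 43 50
f 49 50 45
f 50 43 51
f 50 51 45
f 51 43 52
f 51 52 45
f 52 43 53
f 52 53 45
f 53 43 54
f 53 54 45
f 54 43 55
f 54 55 45
f 55 43 44
f 55 44 45
f 56 93 72
f 93 67 96
f 72 96 61
f 93 96 72
f 56 72 68
f 72 61 73
f 68 73 57
f 72 73 68
f 56 68 77
f 68 57 78
f 77 78 63
f 68 78 77
f 56 77 89
f 77 63 92
f 89 92 66
f 77 92 89
f 56 89 93
f 89 66 97
f 93 97 67
f 89 97 93
f 57 73 84
f 73 61 87
f 84 87 65
f 73 87 84
f 61 96 74
f 96 67 95
f 74 95 60
f 96 95 74
f 67 97 94
f 97 66 90
f 94 90 58
f 97 90 94
f 66 92 91
f 92 63 79
f 91 79 62
f 92 79 91
f 63 78 83
f 78 57 80
f 83 80 64
f 78 80 83
f 59 85 71
f 85 65 86
f 71 86 60
f 85 86 71
f 59 71 69
f 71 60 70
f 69 70 58
f 71 70 69
f 59 69 76
f 69 58 75
f 76 75 62
f 69 75 76
f 59 76 81
f 76 62 82
f 81 82 64
f 76 82 81
f 59 81 85
f 81 64 88
f 85 88 65
f 81 88 85
f 60 86 74
f 86 65 87
f 74 87 61
f 86 87 74
f 58 70 94
f 70 60 95
f 94 95 67
f 70 95 94
f 62 75 91
f 75 58 90
f 91 90 66
f 75 90 91
f 64 82 83
f 82 62 79
f 83 79 63
f 82 79 83
f 65 88 84
f 88 64 80
f 84 80 57
f 88 80 84



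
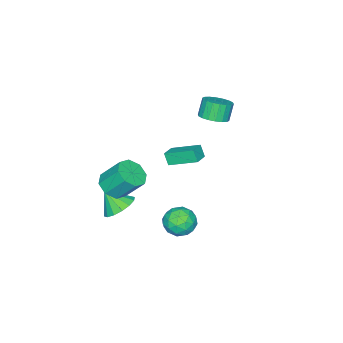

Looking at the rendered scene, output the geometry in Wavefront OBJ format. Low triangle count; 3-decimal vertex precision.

v 3.213 1.816 -2.704
v 3.754 1.112 -3.162
v 1.866 1.208 -3.358
v 2.407 0.504 -3.816
v 2.303 0.486 -2.823
v 3.135 0.862 -2.419
v 2.485 1.458 -4.101
v 3.317 1.834 -3.697
v 3.303 0.891 -4.026
v 3.191 0.29 -3.236
v 2.429 2.03 -3.284
v 2.317 1.429 -2.494
v 3.602 1.517 -2.876
v 2.018 0.803 -3.644
v 1.957 0.792 -3.061
v 2.275 0.378 -3.33
v 3.238 1.37 -2.439
v 3.556 0.957 -2.708
v 2.703 0.588 -2.509
v 2.064 1.363 -3.812
v 2.382 0.95 -4.081
v 3.345 1.942 -3.19
v 3.663 1.528 -3.459
v 2.917 1.732 -4.011
v 3.655 0.974 -3.653
v 2.863 0.616 -4.037
v 2.909 1.177 -4.205
v 3.398 1.398 -3.967
v 3.589 0.621 -3.188
v 2.797 0.263 -3.573
v 2.736 0.252 -2.989
v 3.225 0.473 -2.751
v 3.324 0.491 -3.696
v 2.823 2.057 -2.947
v 2.031 1.699 -3.332
v 2.395 1.847 -3.769
v 2.884 2.068 -3.531
v 2.757 1.704 -2.483
v 1.965 1.346 -2.867
v 2.222 0.922 -2.553
v 2.711 1.143 -2.315
v 2.296 1.829 -2.824
v -3.049 -0.806 0.596
v -2.275 -1.011 0.962
v -2.797 -1.079 2.029
v -3.571 -0.874 1.664
v -2.281 -0.62 0.984
v -2.803 -0.688 2.051
v -2.439 -0.266 0.929
v -2.961 -0.334 1.997
v -2.718 -0.018 0.809
v -3.24 -0.087 1.876
v -3.063 0.073 0.646
v -3.584 0.004 1.714
v -3.404 -0.01 0.474
v -3.926 -0.079 1.541
v -3.676 -0.25 0.326
v -4.198 -0.319 1.393
v -3.823 -0.601 0.231
v -4.345 -0.669 1.298
v -3.817 -0.992 0.209
v -4.339 -1.06 1.276
v -3.659 -1.346 0.263
v -4.181 -1.414 1.331
v -3.38 -1.593 0.384
v -3.902 -1.662 1.451
v -3.036 -1.684 0.546
v -3.557 -1.753 1.614
v -2.694 -1.601 0.719
v -3.216 -1.67 1.786
v -2.422 -1.361 0.867
v -2.944 -1.43 1.934
v 2.449 -3.162 -4.495
v 3.47 -3.198 -4.693
v 2.631 -4.038 -3.405
v 3.408 -2.786 -4.352
v 3.09 -2.475 -4.049
v 2.6 -2.348 -3.866
v 2.07 -2.439 -3.851
v 1.641 -2.724 -4.009
v 1.429 -3.126 -4.297
v 1.49 -3.538 -4.638
v 1.809 -3.849 -4.941
v 2.298 -3.976 -5.124
v 2.829 -3.885 -5.139
v 3.257 -3.6 -4.981
v 3.795 -2.508 -1.402
v 4.37 -1.84 -1.784
v 4.039 -0.785 -0.441
v 3.465 -1.452 -0.058
v 3.673 -1.774 -2.008
v 3.343 -0.718 -0.665
v 3.048 -2.137 -1.877
v 2.717 -1.082 -0.533
v 2.861 -2.717 -1.467
v 2.53 -1.662 -0.124
v 3.221 -3.175 -1.019
v 2.89 -2.12 0.324
v 3.917 -3.242 -0.795
v 3.587 -2.186 0.548
v 4.543 -2.878 -0.927
v 4.212 -1.823 0.417
v 4.73 -2.298 -1.336
v 4.399 -1.243 0.007
v -3.063 -3.38 -4.261
v -3.175 -3.76 -3.497
v -3.562 -1.72 -3.509
v -3.674 -2.099 -2.746
v -2.126 -3.201 -4.034
v -2.238 -3.58 -3.271
v -2.625 -1.54 -3.283
v -2.737 -1.92 -2.519
f 1 38 17
f 38 12 41
f 17 41 6
f 38 41 17
f 1 17 13
f 17 6 18
f 13 18 2
f 17 18 13
f 1 13 22
f 13 2 23
f 22 23 8
f 13 23 22
f 1 22 34
f 22 8 37
f 34 37 11
f 22 37 34
f 1 34 38
f 34 11 42
f 38 42 12
f 34 42 38
f 2 18 29
f 18 6 32
f 29 32 10
f 18 32 29
f 6 41 19
f 41 12 40
f 19 40 5
f 41 40 19
f 12 42 39
f 42 11 35
f 39 35 3
f 42 35 39
f 11 37 36
f 37 8 24
f 36 24 7
f 37 24 36
f 8 23 28
f 23 2 25
f 28 25 9
f 23 25 28
f 4 30 16
f 30 10 31
f 16 31 5
f 30 31 16
f 4 16 14
f 16 5 15
f 14 15 3
f 16 15 14
f 4 14 21
f 14 3 20
f 21 20 7
f 14 20 21
f 4 21 26
f 21 7 27
f 26 27 9
f 21 27 26
f 4 26 30
f 26 9 33
f 30 33 10
f 26 33 30
f 5 31 19
f 31 10 32
f 19 32 6
f 31 32 19
f 3 15 39
f 15 5 40
f 39 40 12
f 15 40 39
f 7 20 36
f 20 3 35
f 36 35 11
f 20 35 36
f 9 27 28
f 27 7 24
f 28 24 8
f 27 24 28
f 10 33 29
f 33 9 25
f 29 25 2
f 33 25 29
f 44 43 47
f 44 47 45
f 45 47 48
f 45 48 46
f 47 43 49
f 47 49 48
f 48 49 50
f 48 50 46
f 49 43 51
f 49 51 50
f 50 51 52
f 50 52 46
f 51 43 53
f 51 53 52
f 52 53 54
f 52 54 46
f 53 43 55
f 53 55 54
f 54 55 56
f 54 56 46
f 55 43 57
f 55 57 56
f 56 57 58
f 56 58 46
f 57 43 59
f 57 59 58
f 58 59 60
f 58 60 46
f 59 43 61
f 59 61 60
f 60 61 62
f 60 62 46
f 61 43 63
f 61 63 62
f 62 63 64
f 62 64 46
f 63 43 65
f 63 65 64
f 64 65 66
f 64 66 46
f 65 43 67
f 65 67 66
f 66 67 68
f 66 68 46
f 67 43 69
f 67 69 68
f 68 69 70
f 68 70 46
f 69 43 71
f 69 71 70
f 70 71 72
f 70 72 46
f 71 43 44
f 71 44 72
f 72 44 45
f 72 45 46
f 74 73 76
f 74 76 75
f 76 73 77
f 76 77 75
f 77 73 78
f 77 78 75
f 78 73 79
f 78 79 75
f 79 73 80
f 79 80 75
f 80 73 81
f 80 81 75
f 81 73 82
f 81 82 75
f 82 73 83
f 82 83 75
f 83 73 84
f 83 84 75
f 84 73 85
f 84 85 75
f 85 73 86
f 85 86 75
f 86 73 74
f 86 74 75
f 88 87 91
f 88 91 89
f 89 91 92
f 89 92 90
f 91 87 93
f 91 93 92
f 92 93 94
f 92 94 90
f 93 87 95
f 93 95 94
f 94 95 96
f 94 96 90
f 95 87 97
f 95 97 96
f 96 97 98
f 96 98 90
f 97 87 99
f 97 99 98
f 98 99 100
f 98 100 90
f 99 87 101
f 99 101 100
f 100 101 102
f 100 102 90
f 101 87 103
f 101 103 102
f 102 103 104
f 102 104 90
f 103 87 88
f 103 88 104
f 104 88 89
f 104 89 90
f 106 108 105
f 109 106 105
f 105 108 107
f 107 109 105
f 106 112 108
f 110 106 109
f 110 112 106
f 108 112 107
f 111 109 107
f 107 112 111
f 111 110 109
f 112 110 111



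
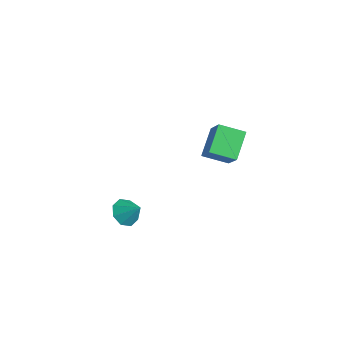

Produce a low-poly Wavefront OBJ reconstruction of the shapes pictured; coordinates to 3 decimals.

v -3.537 0.691 0.671
v -4.329 1.582 1.532
v -2.887 1.656 0.272
v -3.679 2.546 1.133
v -2.481 0.474 1.867
v -3.273 1.364 2.728
v -1.831 1.438 1.468
v -2.623 2.329 2.329
v -1.792 -3.79 0.282
v -1.276 -3.798 -0.177
v -1.168 -3.41 0.978
v -1.546 -3.344 -0.183
v -1.96 -3.151 0.083
v -2.275 -3.333 0.465
v -2.308 -3.783 0.74
v -2.038 -4.237 0.746
v -1.624 -4.429 0.481
v -1.309 -4.247 0.098
f 2 4 1
f 5 2 1
f 1 4 3
f 3 5 1
f 2 8 4
f 6 2 5
f 6 8 2
f 4 8 3
f 7 5 3
f 3 8 7
f 7 6 5
f 8 6 7
f 10 9 12
f 10 12 11
f 12 9 13
f 12 13 11
f 13 9 14
f 13 14 11
f 14 9 15
f 14 15 11
f 15 9 16
f 15 16 11
f 16 9 17
f 16 17 11
f 17 9 18
f 17 18 11
f 18 9 10
f 18 10 11



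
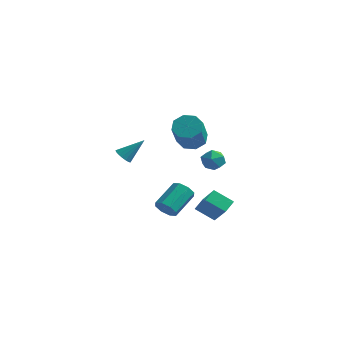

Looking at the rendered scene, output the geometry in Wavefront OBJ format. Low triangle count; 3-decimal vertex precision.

v -2.768 -1.758 -3.227
v -2.281 -2.107 -2.776
v -2.005 -0.51 -1.841
v -2.492 -0.162 -2.293
v -2.028 -1.88 -3.238
v -1.752 -0.283 -2.304
v -2.209 -1.582 -3.694
v -1.932 0.015 -2.76
v -2.717 -1.387 -3.877
v -2.441 0.209 -2.943
v -3.255 -1.41 -3.679
v -2.979 0.187 -2.744
v -3.508 -1.637 -3.216
v -3.232 -0.04 -2.282
v -3.328 -1.935 -2.76
v -3.051 -0.338 -1.826
v -2.819 -2.129 -2.577
v -2.543 -0.533 -1.643
v -0.987 -1.981 2.902
v -0.283 -1.501 3.123
v 0.191 -2.899 4.658
v -0.513 -3.379 4.438
v -0.836 -1.317 3.46
v -0.363 -2.715 4.996
v -1.478 -1.523 3.471
v -1.004 -2.921 5.006
v -1.832 -1.997 3.149
v -1.358 -3.395 4.684
v -1.691 -2.461 2.682
v -1.217 -3.859 4.217
v -1.137 -2.645 2.344
v -0.664 -4.043 3.88
v -0.496 -2.439 2.334
v -0.022 -3.837 3.869
v -0.142 -1.965 2.656
v 0.332 -3.363 4.191
v -0.868 -0.497 1.167
v -0.13 -0.2 1.244
v -0.39 -1.52 0.536
v 0.348 -1.223 0.613
v -0.045 -1.49 1.256
v -0.34 -0.858 1.646
v -0.18 -0.862 0.134
v -0.475 -0.23 0.524
v 0.295 -0.425 0.606
v 0.379 -0.814 1.299
v -0.899 -0.906 0.481
v -0.815 -1.295 1.174
v -4.196 -3.95 1.561
v -3.801 -4.388 1.55
v -3.304 -3.17 2.679
v -3.709 -4.209 1.352
v -3.728 -3.971 1.202
v -3.855 -3.728 1.134
v -4.06 -3.536 1.163
v -4.296 -3.438 1.284
v -4.509 -3.458 1.468
v -4.651 -3.591 1.673
v -4.688 -3.805 1.852
v -4.613 -4.053 1.965
v -4.443 -4.277 1.985
v -4.216 -4.426 1.908
v -3.984 -4.466 1.751
v -1.625 -0.442 -3.508
v -0.556 -1.154 -2.204
v -1.56 0.411 -3.095
v -0.491 -0.3 -1.791
v -0.509 -0.16 -4.269
v 0.56 -0.871 -2.965
v -0.444 0.694 -3.856
v 0.625 -0.018 -2.552
f 2 1 5
f 2 5 3
f 3 5 6
f 3 6 4
f 5 1 7
f 5 7 6
f 6 7 8
f 6 8 4
f 7 1 9
f 7 9 8
f 8 9 10
f 8 10 4
f 9 1 11
f 9 11 10
f 10 11 12
f 10 12 4
f 11 1 13
f 11 13 12
f 12 13 14
f 12 14 4
f 13 1 15
f 13 15 14
f 14 15 16
f 14 16 4
f 15 1 17
f 15 17 16
f 16 17 18
f 16 18 4
f 17 1 2
f 17 2 18
f 18 2 3
f 18 3 4
f 20 19 23
f 20 23 21
f 21 23 24
f 21 24 22
f 23 19 25
f 23 25 24
f 24 25 26
f 24 26 22
f 25 19 27
f 25 27 26
f 26 27 28
f 26 28 22
f 27 19 29
f 27 29 28
f 28 29 30
f 28 30 22
f 29 19 31
f 29 31 30
f 30 31 32
f 30 32 22
f 31 19 33
f 31 33 32
f 32 33 34
f 32 34 22
f 33 19 35
f 33 35 34
f 34 35 36
f 34 36 22
f 35 19 20
f 35 20 36
f 36 20 21
f 36 21 22
f 37 48 42
f 37 42 38
f 37 38 44
f 37 44 47
f 37 47 48
f 38 42 46
f 42 48 41
f 48 47 39
f 47 44 43
f 44 38 45
f 40 46 41
f 40 41 39
f 40 39 43
f 40 43 45
f 40 45 46
f 41 46 42
f 39 41 48
f 43 39 47
f 45 43 44
f 46 45 38
f 50 49 52
f 50 52 51
f 52 49 53
f 52 53 51
f 53 49 54
f 53 54 51
f 54 49 55
f 54 55 51
f 55 49 56
f 55 56 51
f 56 49 57
f 56 57 51
f 57 49 58
f 57 58 51
f 58 49 59
f 58 59 51
f 59 49 60
f 59 60 51
f 60 49 61
f 60 61 51
f 61 49 62
f 61 62 51
f 62 49 63
f 62 63 51
f 63 49 50
f 63 50 51
f 65 67 64
f 68 65 64
f 64 67 66
f 66 68 64
f 65 71 67
f 69 65 68
f 69 71 65
f 67 71 66
f 70 68 66
f 66 71 70
f 70 69 68
f 71 69 70



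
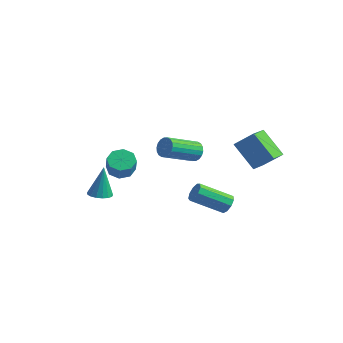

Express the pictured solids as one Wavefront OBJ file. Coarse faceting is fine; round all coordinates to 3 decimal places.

v 2.929 1.32 0.149
v 3.879 1.748 1.098
v 2.687 2.434 -0.113
v 3.638 2.863 0.836
v 4.262 1.297 -1.176
v 5.213 1.726 -0.227
v 4.021 2.412 -1.438
v 4.971 2.84 -0.489
v 3.854 -0.233 -3.259
v 4.236 -0.226 -2.796
v 3.047 -1.439 -1.798
v 2.666 -1.447 -2.261
v 3.961 0.076 -2.756
v 2.772 -1.137 -1.758
v 3.636 0.233 -2.951
v 2.447 -0.98 -1.954
v 3.413 0.172 -3.291
v 2.225 -1.041 -2.293
v 3.397 -0.078 -3.615
v 2.208 -1.292 -2.618
v 3.595 -0.402 -3.773
v 2.406 -1.615 -2.775
v 3.914 -0.646 -3.69
v 2.725 -1.86 -2.692
v 4.205 -0.697 -3.405
v 3.016 -1.911 -2.408
v 4.332 -0.532 -3.052
v 3.143 -1.745 -2.055
v -2.673 -1.133 -2.617
v -1.975 -1.174 -2.985
v -1.488 -1.627 -2.01
v -2.187 -1.587 -1.643
v -2.056 -0.647 -2.699
v -1.569 -1.1 -1.725
v -2.499 -0.405 -2.366
v -2.012 -0.859 -1.391
v -3.043 -0.59 -2.179
v -2.557 -1.043 -1.205
v -3.372 -1.093 -2.25
v -2.885 -1.546 -1.275
v -3.291 -1.62 -2.535
v -2.804 -2.073 -1.561
v -2.848 -1.861 -2.869
v -2.361 -2.315 -1.894
v -2.303 -1.677 -3.055
v -1.817 -2.13 -2.081
v -1.572 -3.91 -2.982
v -1.031 -4.296 -2.895
v -1.608 -3.55 -1.158
v -0.91 -4.005 -2.951
v -0.939 -3.692 -3.013
v -1.114 -3.429 -3.068
v -1.394 -3.276 -3.104
v -1.715 -3.268 -3.112
v -2.002 -3.408 -3.09
v -2.192 -3.663 -3.043
v -2.239 -3.974 -2.983
v -2.134 -4.271 -2.922
v -1.899 -4.485 -2.875
v -1.59 -4.567 -2.853
v -1.277 -4.499 -2.86
v 0.538 1.096 -1.142
v 0.99 1.182 -0.683
v 0.453 -0.609 0.182
v 0.002 -0.696 -0.278
v 0.756 1.308 -0.568
v 0.22 -0.484 0.297
v 0.479 1.391 -0.566
v -0.057 -0.4 0.298
v 0.214 1.416 -0.679
v -0.323 -0.375 0.185
v 0.013 1.378 -0.883
v -0.524 -0.414 -0.019
v -0.084 1.283 -1.139
v -0.621 -0.508 -0.275
v -0.058 1.152 -1.395
v -0.594 -0.639 -0.531
v 0.087 1.009 -1.602
v -0.45 -0.782 -0.737
v 0.32 0.884 -1.717
v -0.216 -0.908 -0.852
v 0.597 0.8 -1.718
v 0.061 -0.991 -0.854
v 0.863 0.775 -1.605
v 0.326 -1.016 -0.741
v 1.064 0.814 -1.401
v 0.527 -0.978 -0.537
v 1.161 0.908 -1.145
v 0.624 -0.883 -0.281
v 1.134 1.039 -0.889
v 0.598 -0.752 -0.025
f 2 4 1
f 5 2 1
f 1 4 3
f 3 5 1
f 2 8 4
f 6 2 5
f 6 8 2
f 4 8 3
f 7 5 3
f 3 8 7
f 7 6 5
f 8 6 7
f 10 9 13
f 10 13 11
f 11 13 14
f 11 14 12
f 13 9 15
f 13 15 14
f 14 15 16
f 14 16 12
f 15 9 17
f 15 17 16
f 16 17 18
f 16 18 12
f 17 9 19
f 17 19 18
f 18 19 20
f 18 20 12
f 19 9 21
f 19 21 20
f 20 21 22
f 20 22 12
f 21 9 23
f 21 23 22
f 22 23 24
f 22 24 12
f 23 9 25
f 23 25 24
f 24 25 26
f 24 26 12
f 25 9 27
f 25 27 26
f 26 27 28
f 26 28 12
f 27 9 10
f 27 10 28
f 28 10 11
f 28 11 12
f 30 29 33
f 30 33 31
f 31 33 34
f 31 34 32
f 33 29 35
f 33 35 34
f 34 35 36
f 34 36 32
f 35 29 37
f 35 37 36
f 36 37 38
f 36 38 32
f 37 29 39
f 37 39 38
f 38 39 40
f 38 40 32
f 39 29 41
f 39 41 40
f 40 41 42
f 40 42 32
f 41 29 43
f 41 43 42
f 42 43 44
f 42 44 32
f 43 29 45
f 43 45 44
f 44 45 46
f 44 46 32
f 45 29 30
f 45 30 46
f 46 30 31
f 46 31 32
f 48 47 50
f 48 50 49
f 50 47 51
f 50 51 49
f 51 47 52
f 51 52 49
f 52 47 53
f 52 53 49
f 53 47 54
f 53 54 49
f 54 47 55
f 54 55 49
f 55 47 56
f 55 56 49
f 56 47 57
f 56 57 49
f 57 47 58
f 57 58 49
f 58 47 59
f 58 59 49
f 59 47 60
f 59 60 49
f 60 47 61
f 60 61 49
f 61 47 48
f 61 48 49
f 63 62 66
f 63 66 64
f 64 66 67
f 64 67 65
f 66 62 68
f 66 68 67
f 67 68 69
f 67 69 65
f 68 62 70
f 68 70 69
f 69 70 71
f 69 71 65
f 70 62 72
f 70 72 71
f 71 72 73
f 71 73 65
f 72 62 74
f 72 74 73
f 73 74 75
f 73 75 65
f 74 62 76
f 74 76 75
f 75 76 77
f 75 77 65
f 76 62 78
f 76 78 77
f 77 78 79
f 77 79 65
f 78 62 80
f 78 80 79
f 79 80 81
f 79 81 65
f 80 62 82
f 80 82 81
f 81 82 83
f 81 83 65
f 82 62 84
f 82 84 83
f 83 84 85
f 83 85 65
f 84 62 86
f 84 86 85
f 85 86 87
f 85 87 65
f 86 62 88
f 86 88 87
f 87 88 89
f 87 89 65
f 88 62 90
f 88 90 89
f 89 90 91
f 89 91 65
f 90 62 63
f 90 63 91
f 91 63 64
f 91 64 65



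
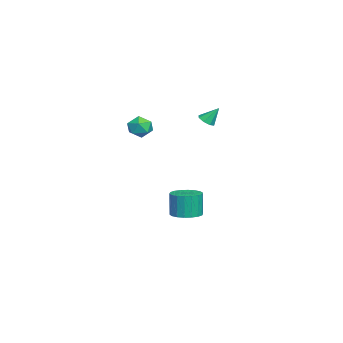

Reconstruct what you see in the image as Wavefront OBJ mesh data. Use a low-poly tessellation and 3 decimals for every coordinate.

v 1.002 -1.501 3.562
v 1.752 -1.686 3.656
v 0.668 -2.614 4.044
v 1.418 -2.799 4.138
v 1.097 -2.242 4.576
v 1.304 -1.553 4.278
v 1.116 -2.747 3.422
v 1.323 -2.058 3.124
v 1.822 -2.456 3.569
v 1.811 -2.144 4.282
v 0.609 -2.156 3.418
v 0.598 -1.844 4.131
v -2.166 0.97 3.286
v -1.692 1.202 3.131
v -2.194 1.65 4.214
v -2.028 1.402 2.974
v -2.445 1.349 3.001
v -2.698 1.074 3.194
v -2.64 0.738 3.442
v -2.304 0.539 3.598
v -1.887 0.592 3.572
v -1.634 0.867 3.378
v -3.422 -0.251 -4.364
v -2.591 -0.659 -4.268
v -2.788 -0.696 -2.721
v -3.618 -0.289 -2.816
v -2.499 -0.256 -4.247
v -2.696 -0.293 -2.699
v -2.59 0.148 -4.248
v -2.786 0.111 -2.701
v -2.845 0.473 -4.273
v -3.042 0.435 -2.726
v -3.215 0.654 -4.315
v -3.411 0.617 -2.768
v -3.626 0.656 -4.368
v -3.822 0.619 -2.82
v -3.996 0.478 -4.419
v -4.192 0.441 -2.872
v -4.252 0.156 -4.459
v -4.449 0.119 -2.912
v -4.344 -0.247 -4.481
v -4.541 -0.284 -2.933
v -4.254 -0.651 -4.479
v -4.45 -0.688 -2.932
v -3.998 -0.975 -4.454
v -4.195 -1.013 -2.907
v -3.629 -1.157 -4.412
v -3.825 -1.194 -2.865
v -3.218 -1.159 -4.36
v -3.414 -1.196 -2.812
v -2.848 -0.981 -4.308
v -3.044 -1.018 -2.761
f 1 12 6
f 1 6 2
f 1 2 8
f 1 8 11
f 1 11 12
f 2 6 10
f 6 12 5
f 12 11 3
f 11 8 7
f 8 2 9
f 4 10 5
f 4 5 3
f 4 3 7
f 4 7 9
f 4 9 10
f 5 10 6
f 3 5 12
f 7 3 11
f 9 7 8
f 10 9 2
f 14 13 16
f 14 16 15
f 16 13 17
f 16 17 15
f 17 13 18
f 17 18 15
f 18 13 19
f 18 19 15
f 19 13 20
f 19 20 15
f 20 13 21
f 20 21 15
f 21 13 22
f 21 22 15
f 22 13 14
f 22 14 15
f 24 23 27
f 24 27 25
f 25 27 28
f 25 28 26
f 27 23 29
f 27 29 28
f 28 29 30
f 28 30 26
f 29 23 31
f 29 31 30
f 30 31 32
f 30 32 26
f 31 23 33
f 31 33 32
f 32 33 34
f 32 34 26
f 33 23 35
f 33 35 34
f 34 35 36
f 34 36 26
f 35 23 37
f 35 37 36
f 36 37 38
f 36 38 26
f 37 23 39
f 37 39 38
f 38 39 40
f 38 40 26
f 39 23 41
f 39 41 40
f 40 41 42
f 40 42 26
f 41 23 43
f 41 43 42
f 42 43 44
f 42 44 26
f 43 23 45
f 43 45 44
f 44 45 46
f 44 46 26
f 45 23 47
f 45 47 46
f 46 47 48
f 46 48 26
f 47 23 49
f 47 49 48
f 48 49 50
f 48 50 26
f 49 23 51
f 49 51 50
f 50 51 52
f 50 52 26
f 51 23 24
f 51 24 52
f 52 24 25
f 52 25 26



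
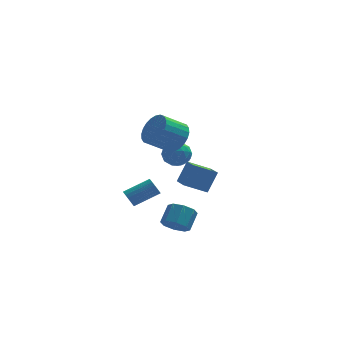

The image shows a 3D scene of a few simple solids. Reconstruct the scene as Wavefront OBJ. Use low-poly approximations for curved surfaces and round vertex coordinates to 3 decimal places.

v 1.714 -4.004 -1.601
v 2.276 -4.595 -1.325
v 2.787 -3.726 -0.504
v 2.226 -3.136 -0.779
v 2.505 -4.248 -1.835
v 3.016 -3.379 -1.014
v 2.271 -3.758 -2.208
v 2.783 -2.89 -1.387
v 1.711 -3.413 -2.225
v 2.223 -2.544 -1.404
v 1.153 -3.414 -1.876
v 1.664 -2.545 -1.055
v 0.924 -3.761 -1.366
v 1.435 -2.892 -0.545
v 1.157 -4.25 -0.993
v 1.669 -3.382 -0.172
v 1.717 -4.596 -0.976
v 2.229 -3.727 -0.155
v -0.304 2.803 -3.172
v -0.005 2.593 -3.673
v 1.582 2.926 -2.869
v 1.284 3.137 -2.368
v -0.035 2.862 -3.727
v 1.553 3.195 -2.924
v -0.117 3.12 -3.671
v 1.47 3.453 -2.868
v -0.236 3.314 -3.517
v 1.351 3.648 -2.713
v -0.369 3.408 -3.293
v 1.218 3.741 -2.49
v -0.489 3.382 -3.046
v 1.099 3.715 -2.242
v -0.572 3.241 -2.824
v 1.015 3.574 -2.02
v -0.602 3.014 -2.671
v 0.985 3.347 -1.867
v -0.573 2.745 -2.616
v 1.015 3.078 -1.813
v -0.49 2.487 -2.672
v 1.097 2.82 -1.869
v -0.371 2.292 -2.827
v 1.216 2.626 -2.023
v -0.238 2.199 -3.05
v 1.349 2.532 -2.247
v -0.119 2.225 -3.298
v 1.469 2.558 -2.494
v -0.035 2.366 -3.52
v 1.552 2.699 -2.716
v 4.109 4.347 -3.38
v 4.348 2.901 -2.944
v 2.694 4.325 -2.678
v 2.933 2.879 -2.241
v 4.767 4.861 -2.039
v 5.006 3.415 -1.602
v 3.352 4.839 -1.336
v 3.591 3.393 -0.9
v 2.164 -0.53 3.49
v 2.825 -0.738 4.331
v 1.518 -1.099 5.271
v 0.856 -0.89 4.43
v 2.75 -0.323 4.386
v 1.443 -0.684 5.325
v 2.585 0.061 4.304
v 1.278 -0.3 5.243
v 2.357 0.354 4.098
v 1.049 -0.007 5.038
v 2.098 0.513 3.8
v 0.791 0.153 4.74
v 1.85 0.514 3.455
v 0.543 0.153 4.394
v 1.65 0.355 3.115
v 0.342 -0.006 4.054
v 1.527 0.062 2.832
v 0.22 -0.299 3.772
v 1.502 -0.321 2.649
v 0.195 -0.682 3.589
v 1.577 -0.736 2.595
v 0.27 -1.097 3.534
v 1.742 -1.12 2.677
v 0.435 -1.481 3.616
v 1.971 -1.413 2.882
v 0.663 -1.774 3.822
v 2.229 -1.573 3.18
v 0.922 -1.933 4.12
v 2.477 -1.573 3.526
v 1.17 -1.934 4.465
v 2.678 -1.414 3.866
v 1.37 -1.775 4.805
v 2.8 -1.121 4.148
v 1.493 -1.482 5.088
v 2.296 1.75 1.214
v 3.066 1.355 1.542
v 1.574 0.445 1.338
v 2.344 0.05 1.666
v 1.892 0.676 2.176
v 2.339 1.483 2.099
v 2.301 0.317 0.781
v 2.748 1.124 0.704
v 3.069 0.469 1.274
v 2.816 0.692 2.136
v 1.824 1.108 0.744
v 1.571 1.331 1.606
v 2.745 1.667 1.367
v 1.895 0.133 1.513
v 1.63 0.501 1.813
v 2.082 0.269 2.005
v 2.317 1.742 1.694
v 2.77 1.51 1.887
v 2.08 1.111 2.26
v 1.87 0.29 0.993
v 2.323 0.058 1.186
v 2.558 1.531 0.875
v 3.01 1.299 1.067
v 2.56 0.689 0.62
v 3.199 0.914 1.402
v 2.774 0.147 1.475
v 2.749 0.304 0.955
v 3.012 0.778 0.91
v 3.05 1.045 1.909
v 2.626 0.278 1.982
v 2.36 0.646 2.282
v 2.623 1.12 2.236
v 3.052 0.524 1.752
v 2.014 1.522 0.898
v 1.59 0.755 0.971
v 2.017 0.68 0.644
v 2.28 1.154 0.598
v 1.866 1.653 1.405
v 1.441 0.886 1.478
v 1.628 1.022 1.97
v 1.891 1.496 1.925
v 1.588 1.276 1.128
f 2 1 5
f 2 5 3
f 3 5 6
f 3 6 4
f 5 1 7
f 5 7 6
f 6 7 8
f 6 8 4
f 7 1 9
f 7 9 8
f 8 9 10
f 8 10 4
f 9 1 11
f 9 11 10
f 10 11 12
f 10 12 4
f 11 1 13
f 11 13 12
f 12 13 14
f 12 14 4
f 13 1 15
f 13 15 14
f 14 15 16
f 14 16 4
f 15 1 17
f 15 17 16
f 16 17 18
f 16 18 4
f 17 1 2
f 17 2 18
f 18 2 3
f 18 3 4
f 20 19 23
f 20 23 21
f 21 23 24
f 21 24 22
f 23 19 25
f 23 25 24
f 24 25 26
f 24 26 22
f 25 19 27
f 25 27 26
f 26 27 28
f 26 28 22
f 27 19 29
f 27 29 28
f 28 29 30
f 28 30 22
f 29 19 31
f 29 31 30
f 30 31 32
f 30 32 22
f 31 19 33
f 31 33 32
f 32 33 34
f 32 34 22
f 33 19 35
f 33 35 34
f 34 35 36
f 34 36 22
f 35 19 37
f 35 37 36
f 36 37 38
f 36 38 22
f 37 19 39
f 37 39 38
f 38 39 40
f 38 40 22
f 39 19 41
f 39 41 40
f 40 41 42
f 40 42 22
f 41 19 43
f 41 43 42
f 42 43 44
f 42 44 22
f 43 19 45
f 43 45 44
f 44 45 46
f 44 46 22
f 45 19 47
f 45 47 46
f 46 47 48
f 46 48 22
f 47 19 20
f 47 20 48
f 48 20 21
f 48 21 22
f 50 52 49
f 53 50 49
f 49 52 51
f 51 53 49
f 50 56 52
f 54 50 53
f 54 56 50
f 52 56 51
f 55 53 51
f 51 56 55
f 55 54 53
f 56 54 55
f 58 57 61
f 58 61 59
f 59 61 62
f 59 62 60
f 61 57 63
f 61 63 62
f 62 63 64
f 62 64 60
f 63 57 65
f 63 65 64
f 64 65 66
f 64 66 60
f 65 57 67
f 65 67 66
f 66 67 68
f 66 68 60
f 67 57 69
f 67 69 68
f 68 69 70
f 68 70 60
f 69 57 71
f 69 71 70
f 70 71 72
f 70 72 60
f 71 57 73
f 71 73 72
f 72 73 74
f 72 74 60
f 73 57 75
f 73 75 74
f 74 75 76
f 74 76 60
f 75 57 77
f 75 77 76
f 76 77 78
f 76 78 60
f 77 57 79
f 77 79 78
f 78 79 80
f 78 80 60
f 79 57 81
f 79 81 80
f 80 81 82
f 80 82 60
f 81 57 83
f 81 83 82
f 82 83 84
f 82 84 60
f 83 57 85
f 83 85 84
f 84 85 86
f 84 86 60
f 85 57 87
f 85 87 86
f 86 87 88
f 86 88 60
f 87 57 89
f 87 89 88
f 88 89 90
f 88 90 60
f 89 57 58
f 89 58 90
f 90 58 59
f 90 59 60
f 91 128 107
f 128 102 131
f 107 131 96
f 128 131 107
f 91 107 103
f 107 96 108
f 103 108 92
f 107 108 103
f 91 103 112
f 103 92 113
f 112 113 98
f 103 113 112
f 91 112 124
f 112 98 127
f 124 127 101
f 112 127 124
f 91 124 128
f 124 101 132
f 128 132 102
f 124 132 128
f 92 108 119
f 108 96 122
f 119 122 100
f 108 122 119
f 96 131 109
f 131 102 130
f 109 130 95
f 131 130 109
f 102 132 129
f 132 101 125
f 129 125 93
f 132 125 129
f 101 127 126
f 127 98 114
f 126 114 97
f 127 114 126
f 98 113 118
f 113 92 115
f 118 115 99
f 113 115 118
f 94 120 106
f 120 100 121
f 106 121 95
f 120 121 106
f 94 106 104
f 106 95 105
f 104 105 93
f 106 105 104
f 94 104 111
f 104 93 110
f 111 110 97
f 104 110 111
f 94 111 116
f 111 97 117
f 116 117 99
f 111 117 116
f 94 116 120
f 116 99 123
f 120 123 100
f 116 123 120
f 95 121 109
f 121 100 122
f 109 122 96
f 121 122 109
f 93 105 129
f 105 95 130
f 129 130 102
f 105 130 129
f 97 110 126
f 110 93 125
f 126 125 101
f 110 125 126
f 99 117 118
f 117 97 114
f 118 114 98
f 117 114 118
f 100 123 119
f 123 99 115
f 119 115 92
f 123 115 119



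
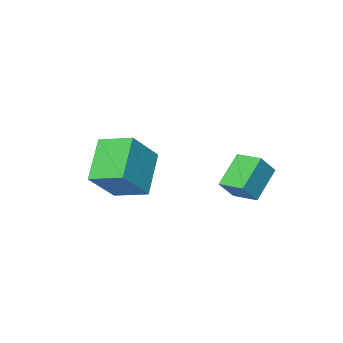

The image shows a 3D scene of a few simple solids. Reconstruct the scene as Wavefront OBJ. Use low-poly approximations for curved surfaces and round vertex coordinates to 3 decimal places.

v 3.105 0.584 1.768
v 1.894 -0.22 3.255
v 2.608 1.948 2.1
v 1.397 1.145 3.587
v 4.543 0.795 3.053
v 3.332 -0.008 4.54
v 4.046 2.16 3.385
v 2.835 1.356 4.872
v -0.361 3.385 1.634
v -1.526 3.172 2.812
v -0.512 4.494 1.686
v -1.676 4.281 2.864
v 0.476 3.459 2.476
v -0.688 3.246 3.654
v 0.326 4.568 2.528
v -0.839 4.355 3.706
f 2 4 1
f 5 2 1
f 1 4 3
f 3 5 1
f 2 8 4
f 6 2 5
f 6 8 2
f 4 8 3
f 7 5 3
f 3 8 7
f 7 6 5
f 8 6 7
f 10 12 9
f 13 10 9
f 9 12 11
f 11 13 9
f 10 16 12
f 14 10 13
f 14 16 10
f 12 16 11
f 15 13 11
f 11 16 15
f 15 14 13
f 16 14 15



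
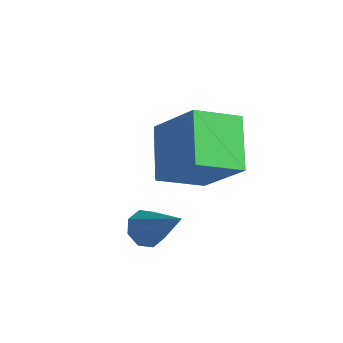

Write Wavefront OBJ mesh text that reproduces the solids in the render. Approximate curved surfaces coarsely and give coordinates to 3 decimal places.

v -2.207 -3.926 -0.89
v -1.793 -4.155 -1.306
v -0.893 -4.054 0.49
v -1.778 -3.674 -1.276
v -2.014 -3.341 -1.02
v -2.364 -3.35 -0.688
v -2.622 -3.697 -0.474
v -2.637 -4.178 -0.504
v -2.401 -4.511 -0.76
v -2.051 -4.502 -1.092
v -4.165 -1.025 0.437
v -2.718 -1.081 2.053
v -3.323 0.19 -0.274
v -1.876 0.133 1.342
v -3.144 -2.293 -0.522
v -1.697 -2.35 1.094
v -2.302 -1.079 -1.233
v -0.855 -1.135 0.383
f 2 1 4
f 2 4 3
f 4 1 5
f 4 5 3
f 5 1 6
f 5 6 3
f 6 1 7
f 6 7 3
f 7 1 8
f 7 8 3
f 8 1 9
f 8 9 3
f 9 1 10
f 9 10 3
f 10 1 2
f 10 2 3
f 12 14 11
f 15 12 11
f 11 14 13
f 13 15 11
f 12 18 14
f 16 12 15
f 16 18 12
f 14 18 13
f 17 15 13
f 13 18 17
f 17 16 15
f 18 16 17



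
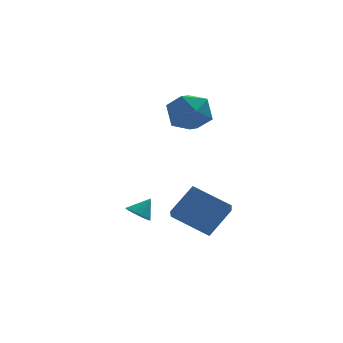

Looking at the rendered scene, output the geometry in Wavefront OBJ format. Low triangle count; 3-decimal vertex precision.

v -4.172 0.736 -2
v -3.904 1.192 -2.41
v -3.508 1.064 -1.2
v -4.224 1.368 -2.216
v -4.525 1.303 -1.939
v -4.691 1.021 -1.685
v -4.659 0.63 -1.551
v -4.441 0.28 -1.589
v -4.121 0.104 -1.783
v -3.82 0.169 -2.06
v -3.654 0.451 -2.314
v -3.686 0.842 -2.448
v -2.095 3.193 2.493
v -1.365 4.116 2.885
v -1.215 1.944 3.795
v -0.485 2.867 4.187
v -1.7 2.888 4.437
v -2.244 3.66 3.632
v -0.336 2.4 3.048
v -0.88 3.172 2.243
v -0.278 3.626 3.228
v -1.121 3.928 4.087
v -1.459 2.132 2.593
v -2.302 2.434 3.452
v -1.611 -2.543 -2.125
v -1.82 -3.401 -1.435
v -3.109 -1.482 -1.257
v -3.317 -2.339 -0.568
v -0.463 -1.881 -0.952
v -0.671 -2.738 -0.263
v -1.96 -0.819 -0.085
v -2.169 -1.677 0.605
f 2 1 4
f 2 4 3
f 4 1 5
f 4 5 3
f 5 1 6
f 5 6 3
f 6 1 7
f 6 7 3
f 7 1 8
f 7 8 3
f 8 1 9
f 8 9 3
f 9 1 10
f 9 10 3
f 10 1 11
f 10 11 3
f 11 1 12
f 11 12 3
f 12 1 2
f 12 2 3
f 13 24 18
f 13 18 14
f 13 14 20
f 13 20 23
f 13 23 24
f 14 18 22
f 18 24 17
f 24 23 15
f 23 20 19
f 20 14 21
f 16 22 17
f 16 17 15
f 16 15 19
f 16 19 21
f 16 21 22
f 17 22 18
f 15 17 24
f 19 15 23
f 21 19 20
f 22 21 14
f 26 28 25
f 29 26 25
f 25 28 27
f 27 29 25
f 26 32 28
f 30 26 29
f 30 32 26
f 28 32 27
f 31 29 27
f 27 32 31
f 31 30 29
f 32 30 31

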